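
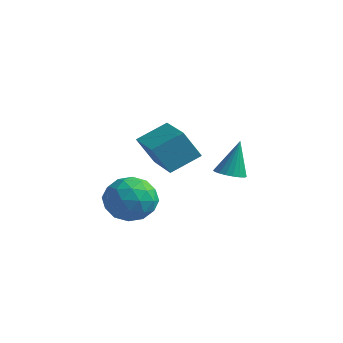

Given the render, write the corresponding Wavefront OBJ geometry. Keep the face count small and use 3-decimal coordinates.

v -2.27 0.441 -0.664
v -2.677 -0.223 0.699
v -1.685 1.695 0.121
v -2.093 1.031 1.484
v -0.447 -0.471 -0.564
v -0.855 -1.135 0.799
v 0.137 0.783 0.221
v -0.27 0.119 1.584
v -0.83 3.584 -1.838
v -0.252 3.136 -1.726
v -0.75 4.136 -0.042
v -0.114 3.398 -1.812
v -0.101 3.691 -1.903
v -0.213 3.966 -1.983
v -0.432 4.175 -2.037
v -0.72 4.282 -2.057
v -1.027 4.268 -2.039
v -1.3 4.136 -1.987
v -1.491 3.908 -1.908
v -1.568 3.625 -1.817
v -1.518 3.334 -1.73
v -1.348 3.086 -1.662
v -1.089 2.925 -1.624
v -0.785 2.877 -1.622
v -0.489 2.952 -1.659
v -2.439 -0.759 -1.887
v -1.686 -0.747 -2.873
v -1.574 -2.453 -1.247
v -0.821 -2.441 -2.233
v -0.693 -1.586 -1.343
v -1.227 -0.538 -1.739
v -2.033 -2.662 -2.381
v -2.567 -1.614 -2.777
v -1.434 -1.923 -3.178
v -0.606 -1.258 -2.537
v -2.654 -1.942 -1.583
v -1.826 -1.277 -0.942
v -2.138 -0.604 -2.436
v -1.122 -2.596 -1.684
v -1.046 -2.093 -1.161
v -0.603 -2.086 -1.74
v -1.869 -0.481 -1.77
v -1.426 -0.474 -2.349
v -0.842 -0.968 -1.45
v -1.834 -2.726 -1.771
v -1.391 -2.719 -2.35
v -2.657 -1.114 -2.38
v -2.214 -1.107 -2.959
v -2.418 -2.232 -2.67
v -1.548 -1.288 -3.195
v -1.039 -2.284 -2.819
v -1.752 -2.414 -2.906
v -2.066 -1.798 -3.138
v -1.061 -0.897 -2.818
v -0.553 -1.893 -2.442
v -0.477 -1.39 -1.919
v -0.792 -0.775 -2.152
v -0.913 -1.589 -2.997
v -2.707 -1.307 -1.678
v -2.199 -2.303 -1.302
v -2.468 -2.425 -1.968
v -2.783 -1.81 -2.201
v -2.221 -0.916 -1.301
v -1.712 -1.912 -0.925
v -1.194 -1.402 -0.982
v -1.508 -0.786 -1.214
v -2.347 -1.611 -1.123
f 2 4 1
f 5 2 1
f 1 4 3
f 3 5 1
f 2 8 4
f 6 2 5
f 6 8 2
f 4 8 3
f 7 5 3
f 3 8 7
f 7 6 5
f 8 6 7
f 10 9 12
f 10 12 11
f 12 9 13
f 12 13 11
f 13 9 14
f 13 14 11
f 14 9 15
f 14 15 11
f 15 9 16
f 15 16 11
f 16 9 17
f 16 17 11
f 17 9 18
f 17 18 11
f 18 9 19
f 18 19 11
f 19 9 20
f 19 20 11
f 20 9 21
f 20 21 11
f 21 9 22
f 21 22 11
f 22 9 23
f 22 23 11
f 23 9 24
f 23 24 11
f 24 9 25
f 24 25 11
f 25 9 10
f 25 10 11
f 26 63 42
f 63 37 66
f 42 66 31
f 63 66 42
f 26 42 38
f 42 31 43
f 38 43 27
f 42 43 38
f 26 38 47
f 38 27 48
f 47 48 33
f 38 48 47
f 26 47 59
f 47 33 62
f 59 62 36
f 47 62 59
f 26 59 63
f 59 36 67
f 63 67 37
f 59 67 63
f 27 43 54
f 43 31 57
f 54 57 35
f 43 57 54
f 31 66 44
f 66 37 65
f 44 65 30
f 66 65 44
f 37 67 64
f 67 36 60
f 64 60 28
f 67 60 64
f 36 62 61
f 62 33 49
f 61 49 32
f 62 49 61
f 33 48 53
f 48 27 50
f 53 50 34
f 48 50 53
f 29 55 41
f 55 35 56
f 41 56 30
f 55 56 41
f 29 41 39
f 41 30 40
f 39 40 28
f 41 40 39
f 29 39 46
f 39 28 45
f 46 45 32
f 39 45 46
f 29 46 51
f 46 32 52
f 51 52 34
f 46 52 51
f 29 51 55
f 51 34 58
f 55 58 35
f 51 58 55
f 30 56 44
f 56 35 57
f 44 57 31
f 56 57 44
f 28 40 64
f 40 30 65
f 64 65 37
f 40 65 64
f 32 45 61
f 45 28 60
f 61 60 36
f 45 60 61
f 34 52 53
f 52 32 49
f 53 49 33
f 52 49 53
f 35 58 54
f 58 34 50
f 54 50 27
f 58 50 54



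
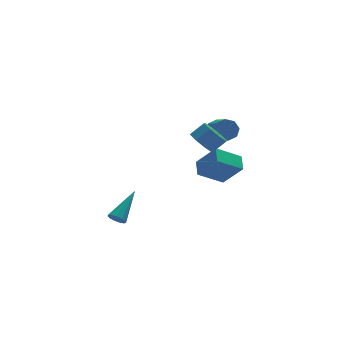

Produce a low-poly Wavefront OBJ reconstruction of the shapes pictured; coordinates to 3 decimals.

v -3.748 -2.169 -0.213
v -3.333 -2.466 -0.419
v -2.332 -1.031 0.993
v -3.368 -2.222 -0.608
v -3.524 -1.962 -0.671
v -3.75 -1.767 -0.589
v -3.976 -1.7 -0.388
v -4.129 -1.781 -0.131
v -4.161 -1.986 0.1
v -4.062 -2.248 0.231
v -3.863 -2.486 0.221
v -3.627 -2.622 0.073
v -3.43 -2.615 -0.166
v 3.717 2.208 2.736
v 4.274 2.442 3.181
v 4.2 1.006 4.029
v 3.643 0.772 3.584
v 3.756 2.588 3.382
v 3.682 1.151 4.23
v 3.215 2.511 3.204
v 3.141 1.074 4.053
v 2.969 2.257 2.752
v 2.895 0.82 3.601
v 3.16 1.974 2.291
v 3.086 0.538 3.139
v 3.678 1.829 2.09
v 3.604 0.392 2.938
v 4.219 1.906 2.267
v 4.145 0.469 3.116
v 4.465 2.16 2.719
v 4.391 0.723 3.568
v 2.319 1.762 -0.352
v 2.605 2.745 0.052
v 3.853 1.711 -1.313
v 4.139 2.693 -0.908
v 3.181 0.927 1.068
v 3.467 1.909 1.473
v 4.715 0.875 0.108
v 5.001 1.858 0.512
v 1.901 0.065 3.267
v 2.424 0.531 2.655
v 3.241 0.542 3.361
v 2.719 0.075 3.973
v 2.051 0.963 3.081
v 2.868 0.974 3.786
v 1.59 0.869 3.615
v 2.408 0.88 4.321
v 1.312 0.304 3.946
v 2.129 0.314 4.652
v 1.379 -0.402 3.879
v 2.196 -0.391 4.585
v 1.752 -0.834 3.454
v 2.569 -0.823 4.159
v 2.212 -0.74 2.919
v 3.03 -0.729 3.625
v 2.491 -0.174 2.588
v 3.308 -0.164 3.294
f 2 1 4
f 2 4 3
f 4 1 5
f 4 5 3
f 5 1 6
f 5 6 3
f 6 1 7
f 6 7 3
f 7 1 8
f 7 8 3
f 8 1 9
f 8 9 3
f 9 1 10
f 9 10 3
f 10 1 11
f 10 11 3
f 11 1 12
f 11 12 3
f 12 1 13
f 12 13 3
f 13 1 2
f 13 2 3
f 15 14 18
f 15 18 16
f 16 18 19
f 16 19 17
f 18 14 20
f 18 20 19
f 19 20 21
f 19 21 17
f 20 14 22
f 20 22 21
f 21 22 23
f 21 23 17
f 22 14 24
f 22 24 23
f 23 24 25
f 23 25 17
f 24 14 26
f 24 26 25
f 25 26 27
f 25 27 17
f 26 14 28
f 26 28 27
f 27 28 29
f 27 29 17
f 28 14 30
f 28 30 29
f 29 30 31
f 29 31 17
f 30 14 15
f 30 15 31
f 31 15 16
f 31 16 17
f 33 35 32
f 36 33 32
f 32 35 34
f 34 36 32
f 33 39 35
f 37 33 36
f 37 39 33
f 35 39 34
f 38 36 34
f 34 39 38
f 38 37 36
f 39 37 38
f 41 40 44
f 41 44 42
f 42 44 45
f 42 45 43
f 44 40 46
f 44 46 45
f 45 46 47
f 45 47 43
f 46 40 48
f 46 48 47
f 47 48 49
f 47 49 43
f 48 40 50
f 48 50 49
f 49 50 51
f 49 51 43
f 50 40 52
f 50 52 51
f 51 52 53
f 51 53 43
f 52 40 54
f 52 54 53
f 53 54 55
f 53 55 43
f 54 40 56
f 54 56 55
f 55 56 57
f 55 57 43
f 56 40 41
f 56 41 57
f 57 41 42
f 57 42 43



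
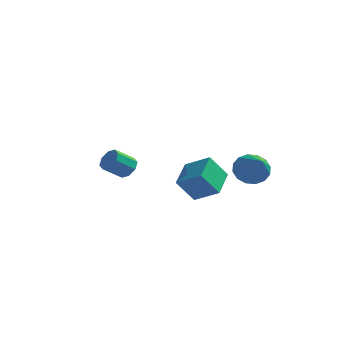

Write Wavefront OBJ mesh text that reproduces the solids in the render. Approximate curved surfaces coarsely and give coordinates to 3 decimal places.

v 1.988 1.379 -0.148
v 2.302 1.019 -0.899
v 2.912 -0.059 0.928
v 2.623 1.323 -0.769
v 2.774 1.642 -0.472
v 2.714 1.89 -0.089
v 2.46 2.002 0.278
v 2.079 1.946 0.532
v 1.674 1.739 0.603
v 1.353 1.435 0.473
v 1.202 1.117 0.176
v 1.262 0.868 -0.207
v 1.516 0.757 -0.575
v 1.897 0.812 -0.828
v -3.32 -0.203 -0.188
v -2.827 -0.58 -0.082
v -3.486 -1.254 0.593
v -3.98 -0.877 0.488
v -2.86 -0.224 0.241
v -3.519 -0.898 0.917
v -3.162 0.145 0.314
v -3.821 -0.53 0.989
v -3.558 0.309 0.092
v -4.217 -0.365 0.768
v -3.814 0.174 -0.293
v -4.473 -0.5 0.382
v -3.781 -0.182 -0.617
v -4.44 -0.856 0.059
v -3.479 -0.55 -0.689
v -4.138 -1.225 -0.014
v -3.083 -0.715 -0.468
v -3.742 -1.389 0.208
v 0.855 -3.111 -0.582
v 0.201 -3.602 0.518
v 0.756 -1.687 -0.005
v 0.102 -2.178 1.095
v 2.038 -3.282 0.045
v 1.384 -3.773 1.145
v 1.939 -1.858 0.622
v 1.285 -2.349 1.722
f 2 1 4
f 2 4 3
f 4 1 5
f 4 5 3
f 5 1 6
f 5 6 3
f 6 1 7
f 6 7 3
f 7 1 8
f 7 8 3
f 8 1 9
f 8 9 3
f 9 1 10
f 9 10 3
f 10 1 11
f 10 11 3
f 11 1 12
f 11 12 3
f 12 1 13
f 12 13 3
f 13 1 14
f 13 14 3
f 14 1 2
f 14 2 3
f 16 15 19
f 16 19 17
f 17 19 20
f 17 20 18
f 19 15 21
f 19 21 20
f 20 21 22
f 20 22 18
f 21 15 23
f 21 23 22
f 22 23 24
f 22 24 18
f 23 15 25
f 23 25 24
f 24 25 26
f 24 26 18
f 25 15 27
f 25 27 26
f 26 27 28
f 26 28 18
f 27 15 29
f 27 29 28
f 28 29 30
f 28 30 18
f 29 15 31
f 29 31 30
f 30 31 32
f 30 32 18
f 31 15 16
f 31 16 32
f 32 16 17
f 32 17 18
f 34 36 33
f 37 34 33
f 33 36 35
f 35 37 33
f 34 40 36
f 38 34 37
f 38 40 34
f 36 40 35
f 39 37 35
f 35 40 39
f 39 38 37
f 40 38 39



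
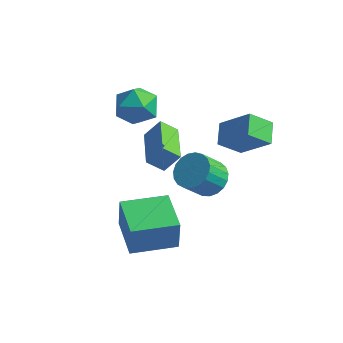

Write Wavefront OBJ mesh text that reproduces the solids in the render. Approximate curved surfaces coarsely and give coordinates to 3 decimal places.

v 2.032 1.175 0.116
v 2.479 1.682 0.679
v 2.055 0.891 1.728
v 1.608 0.385 1.164
v 2.153 1.847 0.672
v 1.728 1.056 1.72
v 1.805 1.896 0.568
v 1.381 1.105 1.616
v 1.497 1.82 0.385
v 1.073 1.029 1.434
v 1.281 1.633 0.157
v 0.857 0.842 1.205
v 1.196 1.366 -0.079
v 0.771 0.575 0.969
v 1.254 1.067 -0.281
v 0.83 0.276 0.767
v 1.448 0.786 -0.414
v 1.023 -0.005 0.634
v 1.742 0.573 -0.456
v 1.318 -0.218 0.592
v 2.087 0.464 -0.399
v 1.662 -0.327 0.649
v 2.422 0.478 -0.253
v 1.997 -0.313 0.795
v 2.69 0.612 -0.043
v 2.265 -0.179 1.005
v 2.844 0.844 0.195
v 2.419 0.053 1.243
v 2.858 1.133 0.418
v 2.433 0.343 1.467
v 2.729 1.43 0.59
v 2.304 0.639 1.638
v -0.595 0.528 0.472
v -0.054 0.945 1.322
v -1.701 2.225 0.344
v -1.16 2.642 1.194
v 0.04 0.898 -0.114
v 0.581 1.315 0.736
v -1.066 2.595 -0.242
v -0.525 3.012 0.608
v -0.066 -1.733 -3.507
v -0.007 -1.717 -1.978
v -1.454 -0.308 -3.469
v -1.395 -0.291 -1.94
v 1.415 -0.289 -3.58
v 1.474 -0.272 -2.051
v 0.027 1.137 -3.542
v 0.086 1.153 -2.013
v 2.202 3.5 -0.054
v 1.479 2.792 0.778
v 1.769 4.441 0.371
v 1.046 3.734 1.203
v 3.554 3.566 1.177
v 2.831 2.859 2.009
v 3.121 4.508 1.602
v 2.398 3.8 2.434
v -2.607 2.55 1.728
v -1.622 2.893 1.863
v -2.298 1.247 2.777
v -1.313 1.59 2.912
v -2.119 2.139 3.305
v -2.31 2.944 2.657
v -1.61 1.196 1.983
v -1.801 2.001 1.335
v -1.006 2.056 2.021
v -1.321 2.639 2.838
v -2.599 1.501 1.802
v -2.914 2.084 2.619
f 2 1 5
f 2 5 3
f 3 5 6
f 3 6 4
f 5 1 7
f 5 7 6
f 6 7 8
f 6 8 4
f 7 1 9
f 7 9 8
f 8 9 10
f 8 10 4
f 9 1 11
f 9 11 10
f 10 11 12
f 10 12 4
f 11 1 13
f 11 13 12
f 12 13 14
f 12 14 4
f 13 1 15
f 13 15 14
f 14 15 16
f 14 16 4
f 15 1 17
f 15 17 16
f 16 17 18
f 16 18 4
f 17 1 19
f 17 19 18
f 18 19 20
f 18 20 4
f 19 1 21
f 19 21 20
f 20 21 22
f 20 22 4
f 21 1 23
f 21 23 22
f 22 23 24
f 22 24 4
f 23 1 25
f 23 25 24
f 24 25 26
f 24 26 4
f 25 1 27
f 25 27 26
f 26 27 28
f 26 28 4
f 27 1 29
f 27 29 28
f 28 29 30
f 28 30 4
f 29 1 31
f 29 31 30
f 30 31 32
f 30 32 4
f 31 1 2
f 31 2 32
f 32 2 3
f 32 3 4
f 34 36 33
f 37 34 33
f 33 36 35
f 35 37 33
f 34 40 36
f 38 34 37
f 38 40 34
f 36 40 35
f 39 37 35
f 35 40 39
f 39 38 37
f 40 38 39
f 42 44 41
f 45 42 41
f 41 44 43
f 43 45 41
f 42 48 44
f 46 42 45
f 46 48 42
f 44 48 43
f 47 45 43
f 43 48 47
f 47 46 45
f 48 46 47
f 50 52 49
f 53 50 49
f 49 52 51
f 51 53 49
f 50 56 52
f 54 50 53
f 54 56 50
f 52 56 51
f 55 53 51
f 51 56 55
f 55 54 53
f 56 54 55
f 57 68 62
f 57 62 58
f 57 58 64
f 57 64 67
f 57 67 68
f 58 62 66
f 62 68 61
f 68 67 59
f 67 64 63
f 64 58 65
f 60 66 61
f 60 61 59
f 60 59 63
f 60 63 65
f 60 65 66
f 61 66 62
f 59 61 68
f 63 59 67
f 65 63 64
f 66 65 58



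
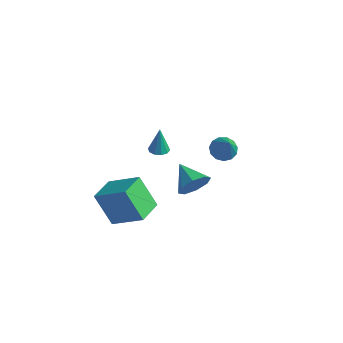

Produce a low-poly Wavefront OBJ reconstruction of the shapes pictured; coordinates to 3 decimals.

v -2.508 -2.616 -2.557
v -0.797 -2.193 -1.49
v -2.82 -1.082 -2.665
v -1.11 -0.659 -1.598
v -1.43 -2.521 -4.322
v 0.28 -2.098 -3.255
v -1.743 -0.987 -4.43
v -0.032 -0.564 -3.363
v 0.974 3.708 -1.255
v 1.592 3.597 -1.683
v 1.846 3.052 0.175
v 1.626 3.993 -1.523
v 1.452 4.298 -1.277
v 1.127 4.416 -1.025
v 0.753 4.309 -0.845
v 0.449 4.011 -0.797
v 0.312 3.617 -0.893
v 0.384 3.252 -1.105
v 0.644 3.032 -1.365
v 1.009 3.026 -1.589
v 1.362 3.237 -1.708
v -3.014 3.337 -3.267
v -2.425 3.3 -3.253
v -3.046 3.463 -1.673
v -2.516 3.652 -3.282
v -2.796 3.884 -3.306
v -3.16 3.906 -3.316
v -3.468 3.711 -3.306
v -3.603 3.373 -3.282
v -3.512 3.021 -3.252
v -3.232 2.79 -3.228
v -2.868 2.767 -3.219
v -2.56 2.962 -3.228
v 4.404 -3.254 2.886
v 4.824 -3.015 3.633
v 3.116 -2.766 3.454
v 4.81 -2.515 3.171
v 4.558 -2.447 2.542
v 4.215 -2.852 2.114
v 3.984 -3.492 2.138
v 3.998 -3.993 2.6
v 4.251 -4.06 3.229
v 4.593 -3.655 3.657
f 2 4 1
f 5 2 1
f 1 4 3
f 3 5 1
f 2 8 4
f 6 2 5
f 6 8 2
f 4 8 3
f 7 5 3
f 3 8 7
f 7 6 5
f 8 6 7
f 10 9 12
f 10 12 11
f 12 9 13
f 12 13 11
f 13 9 14
f 13 14 11
f 14 9 15
f 14 15 11
f 15 9 16
f 15 16 11
f 16 9 17
f 16 17 11
f 17 9 18
f 17 18 11
f 18 9 19
f 18 19 11
f 19 9 20
f 19 20 11
f 20 9 21
f 20 21 11
f 21 9 10
f 21 10 11
f 23 22 25
f 23 25 24
f 25 22 26
f 25 26 24
f 26 22 27
f 26 27 24
f 27 22 28
f 27 28 24
f 28 22 29
f 28 29 24
f 29 22 30
f 29 30 24
f 30 22 31
f 30 31 24
f 31 22 32
f 31 32 24
f 32 22 33
f 32 33 24
f 33 22 23
f 33 23 24
f 35 34 37
f 35 37 36
f 37 34 38
f 37 38 36
f 38 34 39
f 38 39 36
f 39 34 40
f 39 40 36
f 40 34 41
f 40 41 36
f 41 34 42
f 41 42 36
f 42 34 43
f 42 43 36
f 43 34 35
f 43 35 36



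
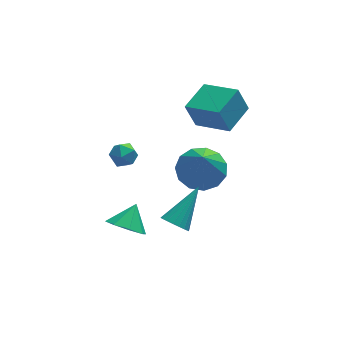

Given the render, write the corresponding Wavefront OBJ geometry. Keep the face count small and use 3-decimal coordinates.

v -2.688 -1.437 -0.915
v -2.185 -1.151 -1.538
v -2.132 -0.783 -0.165
v -2.718 -0.786 -1.461
v -3.233 -0.802 -1.064
v -3.43 -1.19 -0.58
v -3.192 -1.722 -0.292
v -2.659 -2.088 -0.369
v -2.143 -2.072 -0.766
v -1.947 -1.684 -1.25
v 1.855 0.572 2.342
v 1.437 0.684 3.505
v 0.758 1.74 1.836
v 0.341 1.852 2.998
v 2.859 1.628 2.602
v 2.442 1.74 3.764
v 1.763 2.796 2.095
v 1.345 2.908 3.258
v -0.915 -2.136 -0.337
v -0.435 -2.268 -0.708
v 0.255 -1.124 0.817
v -0.524 -2.048 -0.81
v -0.68 -1.844 -0.831
v -0.877 -1.691 -0.766
v -1.08 -1.614 -0.627
v -1.255 -1.628 -0.438
v -1.371 -1.73 -0.231
v -1.408 -1.902 -0.043
v -1.359 -2.115 0.095
v -1.234 -2.331 0.158
v -1.054 -2.514 0.135
v -0.849 -2.631 0.031
v -0.656 -2.663 -0.137
v -0.508 -2.604 -0.339
v -0.43 -2.464 -0.541
v -1.808 2.178 0.739
v -1.563 1.774 0.305
v -2.737 1.726 0.635
v -2.492 1.322 0.201
v -2.317 1.276 0.816
v -1.743 1.556 0.881
v -2.557 1.944 0.059
v -1.983 2.224 0.124
v -2.026 1.63 -0.115
v -1.878 1.217 0.353
v -2.422 2.283 0.587
v -2.274 1.87 1.055
v 1.253 2.81 -2.29
v 2.328 2.817 -2.186
v 1.087 1.89 -0.51
v 2.129 3.335 -1.937
v 1.651 3.686 -1.799
v 1.047 3.76 -1.818
v 0.509 3.532 -1.986
v 0.206 3.074 -2.25
v 0.236 2.533 -2.527
v 0.589 2.08 -2.729
v 1.152 1.859 -2.791
v 1.748 1.939 -2.694
v 2.186 2.296 -2.468
f 2 1 4
f 2 4 3
f 4 1 5
f 4 5 3
f 5 1 6
f 5 6 3
f 6 1 7
f 6 7 3
f 7 1 8
f 7 8 3
f 8 1 9
f 8 9 3
f 9 1 10
f 9 10 3
f 10 1 2
f 10 2 3
f 12 14 11
f 15 12 11
f 11 14 13
f 13 15 11
f 12 18 14
f 16 12 15
f 16 18 12
f 14 18 13
f 17 15 13
f 13 18 17
f 17 16 15
f 18 16 17
f 20 19 22
f 20 22 21
f 22 19 23
f 22 23 21
f 23 19 24
f 23 24 21
f 24 19 25
f 24 25 21
f 25 19 26
f 25 26 21
f 26 19 27
f 26 27 21
f 27 19 28
f 27 28 21
f 28 19 29
f 28 29 21
f 29 19 30
f 29 30 21
f 30 19 31
f 30 31 21
f 31 19 32
f 31 32 21
f 32 19 33
f 32 33 21
f 33 19 34
f 33 34 21
f 34 19 35
f 34 35 21
f 35 19 20
f 35 20 21
f 36 47 41
f 36 41 37
f 36 37 43
f 36 43 46
f 36 46 47
f 37 41 45
f 41 47 40
f 47 46 38
f 46 43 42
f 43 37 44
f 39 45 40
f 39 40 38
f 39 38 42
f 39 42 44
f 39 44 45
f 40 45 41
f 38 40 47
f 42 38 46
f 44 42 43
f 45 44 37
f 49 48 51
f 49 51 50
f 51 48 52
f 51 52 50
f 52 48 53
f 52 53 50
f 53 48 54
f 53 54 50
f 54 48 55
f 54 55 50
f 55 48 56
f 55 56 50
f 56 48 57
f 56 57 50
f 57 48 58
f 57 58 50
f 58 48 59
f 58 59 50
f 59 48 60
f 59 60 50
f 60 48 49
f 60 49 50



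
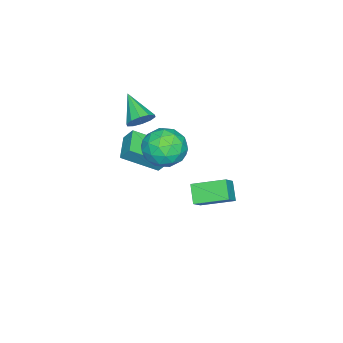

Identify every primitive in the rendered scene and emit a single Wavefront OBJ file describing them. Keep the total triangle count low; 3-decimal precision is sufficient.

v 3.134 2.019 -0.622
v 3.884 2.023 0.055
v 2.633 3.56 -0.077
v 3.383 3.565 0.6
v 3.797 2.495 -1.36
v 4.547 2.5 -0.683
v 3.296 4.037 -0.815
v 4.046 4.041 -0.138
v -0.265 -0.562 -0.312
v 0.753 0.037 -0.053
v 0.767 -1.877 -1.327
v 1.785 -1.278 -1.068
v 1.19 -1.864 -0.194
v 0.551 -1.051 0.433
v 0.969 -0.789 -1.813
v 0.33 0.024 -1.186
v 1.515 -0.103 -0.981
v 1.652 -0.768 0.02
v -0.132 -1.072 -1.4
v 0.005 -1.737 -0.399
v 0.153 -0.147 -0.093
v 1.367 -1.693 -1.287
v 1.017 -2.038 -0.773
v 1.615 -1.686 -0.621
v 0.035 -0.787 0.192
v 0.633 -0.435 0.345
v 0.89 -1.552 0.262
v 0.887 -1.405 -1.725
v 1.485 -1.053 -1.572
v -0.095 -0.154 -0.759
v 0.503 0.198 -0.607
v 0.63 -0.288 -1.642
v 1.199 0.123 -0.486
v 1.807 -0.65 -1.083
v 1.327 -0.362 -1.521
v 0.951 0.115 -1.152
v 1.28 -0.268 0.102
v 1.887 -1.041 -0.495
v 1.537 -1.386 0.019
v 1.162 -0.908 0.388
v 1.728 -0.35 -0.444
v -0.367 -0.799 -0.885
v 0.24 -1.572 -1.482
v 0.358 -0.932 -1.768
v -0.017 -0.454 -1.399
v -0.287 -1.19 -0.297
v 0.321 -1.963 -0.894
v 0.569 -1.955 -0.228
v 0.193 -1.478 0.141
v -0.208 -1.49 -0.936
v -0.105 -2.638 0.07
v 0.244 -3.207 -0.313
v -0.995 -3.842 1.05
v 0.512 -3.098 0.065
v 0.545 -2.813 0.445
v 0.329 -2.461 0.681
v -0.052 -2.177 0.685
v -0.454 -2.068 0.453
v -0.722 -2.177 0.076
v -0.754 -2.462 -0.304
v -0.539 -2.814 -0.541
v -0.157 -3.098 -0.544
v -0.574 -3.882 -1.994
v -0.554 -3.348 -1.234
v -1.534 -2.287 -3.09
v -1.514 -1.753 -2.329
v 0.734 -3.367 -2.391
v 0.754 -2.833 -1.63
v -0.226 -1.772 -3.486
v -0.206 -1.238 -2.726
f 2 4 1
f 5 2 1
f 1 4 3
f 3 5 1
f 2 8 4
f 6 2 5
f 6 8 2
f 4 8 3
f 7 5 3
f 3 8 7
f 7 6 5
f 8 6 7
f 9 46 25
f 46 20 49
f 25 49 14
f 46 49 25
f 9 25 21
f 25 14 26
f 21 26 10
f 25 26 21
f 9 21 30
f 21 10 31
f 30 31 16
f 21 31 30
f 9 30 42
f 30 16 45
f 42 45 19
f 30 45 42
f 9 42 46
f 42 19 50
f 46 50 20
f 42 50 46
f 10 26 37
f 26 14 40
f 37 40 18
f 26 40 37
f 14 49 27
f 49 20 48
f 27 48 13
f 49 48 27
f 20 50 47
f 50 19 43
f 47 43 11
f 50 43 47
f 19 45 44
f 45 16 32
f 44 32 15
f 45 32 44
f 16 31 36
f 31 10 33
f 36 33 17
f 31 33 36
f 12 38 24
f 38 18 39
f 24 39 13
f 38 39 24
f 12 24 22
f 24 13 23
f 22 23 11
f 24 23 22
f 12 22 29
f 22 11 28
f 29 28 15
f 22 28 29
f 12 29 34
f 29 15 35
f 34 35 17
f 29 35 34
f 12 34 38
f 34 17 41
f 38 41 18
f 34 41 38
f 13 39 27
f 39 18 40
f 27 40 14
f 39 40 27
f 11 23 47
f 23 13 48
f 47 48 20
f 23 48 47
f 15 28 44
f 28 11 43
f 44 43 19
f 28 43 44
f 17 35 36
f 35 15 32
f 36 32 16
f 35 32 36
f 18 41 37
f 41 17 33
f 37 33 10
f 41 33 37
f 52 51 54
f 52 54 53
f 54 51 55
f 54 55 53
f 55 51 56
f 55 56 53
f 56 51 57
f 56 57 53
f 57 51 58
f 57 58 53
f 58 51 59
f 58 59 53
f 59 51 60
f 59 60 53
f 60 51 61
f 60 61 53
f 61 51 62
f 61 62 53
f 62 51 52
f 62 52 53
f 64 66 63
f 67 64 63
f 63 66 65
f 65 67 63
f 64 70 66
f 68 64 67
f 68 70 64
f 66 70 65
f 69 67 65
f 65 70 69
f 69 68 67
f 70 68 69



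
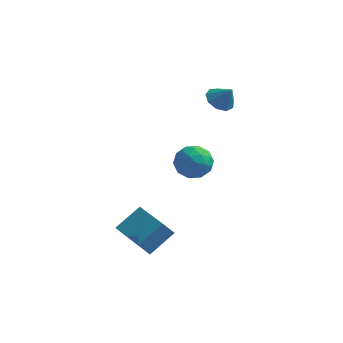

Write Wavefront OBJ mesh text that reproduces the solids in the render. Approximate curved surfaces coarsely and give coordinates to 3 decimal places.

v -2.166 -2.182 0.125
v -1.455 -2.639 -0.165
v -2.245 -3.041 1.285
v -1.534 -3.498 0.995
v -1.438 -2.657 1.281
v -1.389 -2.126 0.563
v -2.311 -3.554 0.557
v -2.262 -3.023 -0.161
v -1.545 -3.487 0.101
v -1.005 -2.933 0.549
v -2.695 -2.747 0.571
v -2.155 -2.193 1.019
v -1.804 -2.335 -0.122
v -1.896 -3.345 1.242
v -1.84 -2.851 1.41
v -1.422 -3.12 1.239
v -1.765 -2.033 0.306
v -1.347 -2.302 0.136
v -1.337 -2.313 0.985
v -2.353 -3.378 0.984
v -1.935 -3.647 0.814
v -2.278 -2.56 -0.119
v -1.86 -2.829 -0.29
v -2.363 -3.367 0.135
v -1.439 -3.102 -0.136
v -1.485 -3.608 0.546
v -1.942 -3.64 0.288
v -1.913 -3.328 -0.133
v -1.121 -2.777 0.127
v -1.168 -3.282 0.809
v -1.111 -2.787 0.977
v -1.082 -2.475 0.555
v -1.174 -3.275 0.284
v -2.532 -2.398 0.311
v -2.579 -2.903 0.993
v -2.618 -3.205 0.565
v -2.589 -2.893 0.143
v -2.215 -2.072 0.574
v -2.261 -2.578 1.256
v -1.787 -2.352 1.253
v -1.758 -2.04 0.832
v -2.526 -2.405 0.836
v -1.914 1.136 2.014
v -1.5 0.682 1.639
v -1.326 0.984 2.846
v -1.325 1.14 1.599
v -1.426 1.597 1.754
v -1.755 1.838 2.03
v -2.158 1.751 2.299
v -2.447 1.375 2.434
v -2.487 0.888 2.373
v -2.258 0.517 2.144
v -1.868 0.436 1.854
v -3.464 -5.259 -3.371
v -2.704 -4.31 -2.51
v -4.949 -3.903 -3.556
v -4.189 -2.953 -2.695
v -3.071 -4.927 -4.085
v -2.311 -3.977 -3.224
v -4.556 -3.57 -4.27
v -3.796 -2.621 -3.409
f 1 38 17
f 38 12 41
f 17 41 6
f 38 41 17
f 1 17 13
f 17 6 18
f 13 18 2
f 17 18 13
f 1 13 22
f 13 2 23
f 22 23 8
f 13 23 22
f 1 22 34
f 22 8 37
f 34 37 11
f 22 37 34
f 1 34 38
f 34 11 42
f 38 42 12
f 34 42 38
f 2 18 29
f 18 6 32
f 29 32 10
f 18 32 29
f 6 41 19
f 41 12 40
f 19 40 5
f 41 40 19
f 12 42 39
f 42 11 35
f 39 35 3
f 42 35 39
f 11 37 36
f 37 8 24
f 36 24 7
f 37 24 36
f 8 23 28
f 23 2 25
f 28 25 9
f 23 25 28
f 4 30 16
f 30 10 31
f 16 31 5
f 30 31 16
f 4 16 14
f 16 5 15
f 14 15 3
f 16 15 14
f 4 14 21
f 14 3 20
f 21 20 7
f 14 20 21
f 4 21 26
f 21 7 27
f 26 27 9
f 21 27 26
f 4 26 30
f 26 9 33
f 30 33 10
f 26 33 30
f 5 31 19
f 31 10 32
f 19 32 6
f 31 32 19
f 3 15 39
f 15 5 40
f 39 40 12
f 15 40 39
f 7 20 36
f 20 3 35
f 36 35 11
f 20 35 36
f 9 27 28
f 27 7 24
f 28 24 8
f 27 24 28
f 10 33 29
f 33 9 25
f 29 25 2
f 33 25 29
f 44 43 46
f 44 46 45
f 46 43 47
f 46 47 45
f 47 43 48
f 47 48 45
f 48 43 49
f 48 49 45
f 49 43 50
f 49 50 45
f 50 43 51
f 50 51 45
f 51 43 52
f 51 52 45
f 52 43 53
f 52 53 45
f 53 43 44
f 53 44 45
f 55 57 54
f 58 55 54
f 54 57 56
f 56 58 54
f 55 61 57
f 59 55 58
f 59 61 55
f 57 61 56
f 60 58 56
f 56 61 60
f 60 59 58
f 61 59 60



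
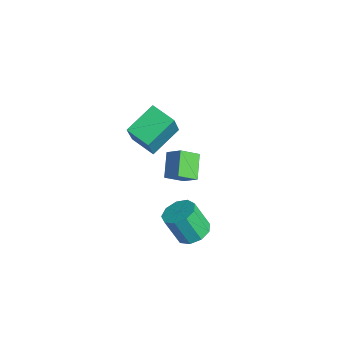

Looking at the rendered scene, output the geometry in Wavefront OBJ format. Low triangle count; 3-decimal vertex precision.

v -1.208 -1.815 2.115
v -0.343 -2.505 4.005
v -1.746 -0.058 3.003
v -0.881 -0.748 4.893
v 0.121 -1.212 1.727
v 0.986 -1.902 3.617
v -0.417 0.545 2.615
v 0.448 -0.145 4.505
v 2.532 -0.024 -3.546
v 3.205 0.569 -3.104
v 2.681 -0.084 -1.432
v 2.008 -0.676 -1.874
v 2.608 0.897 -3.163
v 2.084 0.244 -1.491
v 1.975 0.794 -3.401
v 1.451 0.141 -1.729
v 1.602 0.309 -3.707
v 1.079 -0.344 -2.035
v 1.665 -0.332 -3.938
v 1.142 -0.985 -2.266
v 2.133 -0.829 -3.985
v 1.61 -1.482 -2.313
v 2.788 -0.949 -3.827
v 2.264 -1.601 -2.155
v 3.323 -0.635 -3.537
v 2.799 -1.288 -1.865
v 3.487 -0.036 -3.252
v 2.964 -0.689 -1.579
v -1.282 0.089 -2.286
v -2.455 0.799 -1.369
v -1.193 1.206 -3.038
v -2.366 1.917 -2.12
v -0.434 0.523 -1.54
v -1.607 1.234 -0.622
v -0.345 1.641 -2.291
v -1.518 2.351 -1.374
f 2 4 1
f 5 2 1
f 1 4 3
f 3 5 1
f 2 8 4
f 6 2 5
f 6 8 2
f 4 8 3
f 7 5 3
f 3 8 7
f 7 6 5
f 8 6 7
f 10 9 13
f 10 13 11
f 11 13 14
f 11 14 12
f 13 9 15
f 13 15 14
f 14 15 16
f 14 16 12
f 15 9 17
f 15 17 16
f 16 17 18
f 16 18 12
f 17 9 19
f 17 19 18
f 18 19 20
f 18 20 12
f 19 9 21
f 19 21 20
f 20 21 22
f 20 22 12
f 21 9 23
f 21 23 22
f 22 23 24
f 22 24 12
f 23 9 25
f 23 25 24
f 24 25 26
f 24 26 12
f 25 9 27
f 25 27 26
f 26 27 28
f 26 28 12
f 27 9 10
f 27 10 28
f 28 10 11
f 28 11 12
f 30 32 29
f 33 30 29
f 29 32 31
f 31 33 29
f 30 36 32
f 34 30 33
f 34 36 30
f 32 36 31
f 35 33 31
f 31 36 35
f 35 34 33
f 36 34 35



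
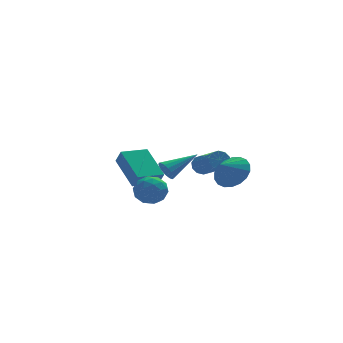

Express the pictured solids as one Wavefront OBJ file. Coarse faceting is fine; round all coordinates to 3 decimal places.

v 2.295 -2.807 1.013
v 2.995 -2.784 1.741
v 1.565 -3.213 1.727
v 2.802 -2.379 1.774
v 2.509 -2.059 1.657
v 2.174 -1.887 1.412
v 1.862 -1.897 1.088
v 1.637 -2.088 0.749
v 1.542 -2.42 0.462
v 1.596 -2.83 0.285
v 1.788 -3.235 0.251
v 2.081 -3.555 0.368
v 2.417 -3.726 0.613
v 2.728 -3.716 0.937
v 2.954 -3.526 1.276
v 3.049 -3.193 1.563
v -1.39 1.948 -1.461
v -1.213 1.532 -0.706
v -1.798 3.746 -0.375
v -1.621 3.331 0.38
v 0.061 2.349 -1.58
v 0.238 1.934 -0.825
v -0.347 4.148 -0.494
v -0.17 3.732 0.261
v -2.213 -1.893 -0.17
v -1.407 -1.532 -0.181
v -1.653 -3.128 0.281
v -0.847 -2.767 0.27
v -1.442 -2.503 0.867
v -1.787 -1.739 0.589
v -1.273 -2.921 -0.489
v -1.618 -2.157 -0.767
v -0.826 -2.167 -0.378
v -0.93 -1.909 0.46
v -2.13 -2.751 -0.36
v -2.234 -2.493 0.478
v -1.859 -1.604 -0.215
v -1.201 -3.056 0.315
v -1.551 -2.901 0.666
v -1.077 -2.689 0.66
v -2.083 -1.726 0.237
v -1.609 -1.514 0.231
v -1.63 -2.084 0.847
v -1.451 -3.146 -0.131
v -0.977 -2.934 -0.137
v -1.983 -1.971 -0.56
v -1.509 -1.759 -0.566
v -1.43 -2.576 -0.747
v -1.043 -1.765 -0.337
v -0.715 -2.491 -0.072
v -0.965 -2.582 -0.518
v -1.168 -2.133 -0.682
v -1.105 -1.613 0.156
v -0.776 -2.339 0.421
v -1.126 -2.184 0.772
v -1.329 -1.735 0.608
v -0.763 -1.987 0.04
v -2.284 -2.321 -0.321
v -1.955 -3.047 -0.056
v -1.731 -2.925 -0.508
v -1.934 -2.476 -0.672
v -2.345 -2.169 0.172
v -2.017 -2.895 0.437
v -1.892 -2.527 0.782
v -2.095 -2.078 0.618
v -2.297 -2.673 0.06
v -1.063 -3.39 1.672
v -0.804 -3.533 1.173
v 0.563 -2.95 2.388
v -0.863 -3.264 1.142
v -0.968 -3.023 1.233
v -1.095 -2.867 1.424
v -1.214 -2.83 1.672
v -1.299 -2.922 1.92
v -1.329 -3.121 2.111
v -1.298 -3.382 2.202
v -1.214 -3.644 2.171
v -1.094 -3.849 2.026
v -0.968 -3.948 1.8
v -0.863 -3.92 1.544
v -0.804 -3.77 1.318
v 1.647 0.043 0.415
v 1.973 -0.135 -0.044
v 2.379 -1.741 0.867
v 2.053 -1.563 1.325
v 2.191 0.049 0.184
v 2.596 -1.557 1.095
v 2.2 0.231 0.5
v 2.605 -1.375 1.411
v 1.999 0.341 0.784
v 2.404 -1.265 1.694
v 1.663 0.337 0.926
v 2.068 -1.269 1.837
v 1.321 0.221 0.873
v 1.727 -1.385 1.784
v 1.104 0.037 0.645
v 1.509 -1.569 1.556
v 1.095 -0.145 0.329
v 1.5 -1.751 1.24
v 1.296 -0.255 0.046
v 1.701 -1.861 0.956
v 1.632 -0.251 -0.097
v 2.037 -1.857 0.814
f 2 1 4
f 2 4 3
f 4 1 5
f 4 5 3
f 5 1 6
f 5 6 3
f 6 1 7
f 6 7 3
f 7 1 8
f 7 8 3
f 8 1 9
f 8 9 3
f 9 1 10
f 9 10 3
f 10 1 11
f 10 11 3
f 11 1 12
f 11 12 3
f 12 1 13
f 12 13 3
f 13 1 14
f 13 14 3
f 14 1 15
f 14 15 3
f 15 1 16
f 15 16 3
f 16 1 2
f 16 2 3
f 18 20 17
f 21 18 17
f 17 20 19
f 19 21 17
f 18 24 20
f 22 18 21
f 22 24 18
f 20 24 19
f 23 21 19
f 19 24 23
f 23 22 21
f 24 22 23
f 25 62 41
f 62 36 65
f 41 65 30
f 62 65 41
f 25 41 37
f 41 30 42
f 37 42 26
f 41 42 37
f 25 37 46
f 37 26 47
f 46 47 32
f 37 47 46
f 25 46 58
f 46 32 61
f 58 61 35
f 46 61 58
f 25 58 62
f 58 35 66
f 62 66 36
f 58 66 62
f 26 42 53
f 42 30 56
f 53 56 34
f 42 56 53
f 30 65 43
f 65 36 64
f 43 64 29
f 65 64 43
f 36 66 63
f 66 35 59
f 63 59 27
f 66 59 63
f 35 61 60
f 61 32 48
f 60 48 31
f 61 48 60
f 32 47 52
f 47 26 49
f 52 49 33
f 47 49 52
f 28 54 40
f 54 34 55
f 40 55 29
f 54 55 40
f 28 40 38
f 40 29 39
f 38 39 27
f 40 39 38
f 28 38 45
f 38 27 44
f 45 44 31
f 38 44 45
f 28 45 50
f 45 31 51
f 50 51 33
f 45 51 50
f 28 50 54
f 50 33 57
f 54 57 34
f 50 57 54
f 29 55 43
f 55 34 56
f 43 56 30
f 55 56 43
f 27 39 63
f 39 29 64
f 63 64 36
f 39 64 63
f 31 44 60
f 44 27 59
f 60 59 35
f 44 59 60
f 33 51 52
f 51 31 48
f 52 48 32
f 51 48 52
f 34 57 53
f 57 33 49
f 53 49 26
f 57 49 53
f 68 67 70
f 68 70 69
f 70 67 71
f 70 71 69
f 71 67 72
f 71 72 69
f 72 67 73
f 72 73 69
f 73 67 74
f 73 74 69
f 74 67 75
f 74 75 69
f 75 67 76
f 75 76 69
f 76 67 77
f 76 77 69
f 77 67 78
f 77 78 69
f 78 67 79
f 78 79 69
f 79 67 80
f 79 80 69
f 80 67 81
f 80 81 69
f 81 67 68
f 81 68 69
f 83 82 86
f 83 86 84
f 84 86 87
f 84 87 85
f 86 82 88
f 86 88 87
f 87 88 89
f 87 89 85
f 88 82 90
f 88 90 89
f 89 90 91
f 89 91 85
f 90 82 92
f 90 92 91
f 91 92 93
f 91 93 85
f 92 82 94
f 92 94 93
f 93 94 95
f 93 95 85
f 94 82 96
f 94 96 95
f 95 96 97
f 95 97 85
f 96 82 98
f 96 98 97
f 97 98 99
f 97 99 85
f 98 82 100
f 98 100 99
f 99 100 101
f 99 101 85
f 100 82 102
f 100 102 101
f 101 102 103
f 101 103 85
f 102 82 83
f 102 83 103
f 103 83 84
f 103 84 85



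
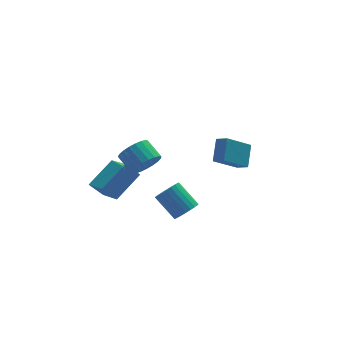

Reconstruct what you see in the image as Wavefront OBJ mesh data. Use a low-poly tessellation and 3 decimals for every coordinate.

v -3.952 -0.692 -4.293
v -3.602 -2.458 -3.4
v -4.703 -0.416 -3.454
v -4.353 -2.182 -2.56
v -2.387 0.182 -3.18
v -2.037 -1.584 -2.286
v -3.138 0.458 -2.34
v -2.788 -1.308 -1.447
v 0.074 -3.573 -4.401
v 0.541 -2.943 -4.672
v -0.267 -1.836 -3.489
v -0.734 -2.467 -3.219
v 0.285 -2.92 -4.868
v -0.523 -1.814 -3.686
v -0.003 -2.997 -4.994
v -0.812 -1.891 -3.811
v -0.28 -3.162 -5.029
v -1.089 -2.055 -3.846
v -0.503 -3.389 -4.968
v -1.311 -2.282 -3.786
v -0.638 -3.644 -4.822
v -1.446 -2.538 -3.639
v -0.664 -3.889 -4.611
v -1.473 -2.782 -3.429
v -0.578 -4.085 -4.368
v -1.387 -2.979 -3.186
v -0.393 -4.204 -4.131
v -1.201 -3.097 -2.948
v -0.137 -4.226 -3.934
v -0.945 -3.12 -2.752
v 0.152 -4.149 -3.809
v -0.657 -3.043 -2.626
v 0.429 -3.985 -3.774
v -0.38 -2.878 -2.591
v 0.651 -3.758 -3.834
v -0.157 -2.651 -2.652
v 0.786 -3.502 -3.981
v -0.022 -2.396 -2.798
v 0.813 -3.258 -4.191
v 0.004 -2.151 -3.009
v 0.727 -3.061 -4.434
v -0.082 -1.955 -3.252
v -2.132 -3.354 -0.134
v -1.222 -3.008 -0.028
v -1.697 -1.96 0.64
v -2.608 -2.306 0.534
v -1.337 -2.836 -0.38
v -1.812 -1.789 0.289
v -1.59 -2.754 -0.688
v -2.066 -1.707 -0.02
v -1.937 -2.776 -0.901
v -2.412 -1.728 -0.233
v -2.318 -2.897 -0.981
v -2.793 -1.85 -0.313
v -2.666 -3.098 -0.915
v -3.142 -2.05 -0.247
v -2.923 -3.342 -0.714
v -3.398 -2.295 -0.046
v -3.042 -3.589 -0.412
v -3.517 -2.542 0.256
v -3.004 -3.795 -0.063
v -3.48 -2.748 0.606
v -2.816 -3.925 0.275
v -3.291 -2.877 0.943
v -2.509 -3.956 0.541
v -2.985 -2.908 1.209
v -2.137 -3.882 0.691
v -2.613 -2.835 1.359
v -1.765 -3.718 0.698
v -2.24 -2.671 1.366
v -1.456 -3.49 0.561
v -1.931 -2.443 1.23
v -1.263 -3.239 0.304
v -1.739 -2.192 0.973
v 2.548 -2.466 -1.411
v 3.058 -1.414 -0.379
v 2.101 -1.87 -1.798
v 2.611 -0.817 -0.766
v 4.109 -2.063 -2.594
v 4.619 -1.01 -1.562
v 3.662 -1.466 -2.981
v 4.172 -0.414 -1.949
f 2 4 1
f 5 2 1
f 1 4 3
f 3 5 1
f 2 8 4
f 6 2 5
f 6 8 2
f 4 8 3
f 7 5 3
f 3 8 7
f 7 6 5
f 8 6 7
f 10 9 13
f 10 13 11
f 11 13 14
f 11 14 12
f 13 9 15
f 13 15 14
f 14 15 16
f 14 16 12
f 15 9 17
f 15 17 16
f 16 17 18
f 16 18 12
f 17 9 19
f 17 19 18
f 18 19 20
f 18 20 12
f 19 9 21
f 19 21 20
f 20 21 22
f 20 22 12
f 21 9 23
f 21 23 22
f 22 23 24
f 22 24 12
f 23 9 25
f 23 25 24
f 24 25 26
f 24 26 12
f 25 9 27
f 25 27 26
f 26 27 28
f 26 28 12
f 27 9 29
f 27 29 28
f 28 29 30
f 28 30 12
f 29 9 31
f 29 31 30
f 30 31 32
f 30 32 12
f 31 9 33
f 31 33 32
f 32 33 34
f 32 34 12
f 33 9 35
f 33 35 34
f 34 35 36
f 34 36 12
f 35 9 37
f 35 37 36
f 36 37 38
f 36 38 12
f 37 9 39
f 37 39 38
f 38 39 40
f 38 40 12
f 39 9 41
f 39 41 40
f 40 41 42
f 40 42 12
f 41 9 10
f 41 10 42
f 42 10 11
f 42 11 12
f 44 43 47
f 44 47 45
f 45 47 48
f 45 48 46
f 47 43 49
f 47 49 48
f 48 49 50
f 48 50 46
f 49 43 51
f 49 51 50
f 50 51 52
f 50 52 46
f 51 43 53
f 51 53 52
f 52 53 54
f 52 54 46
f 53 43 55
f 53 55 54
f 54 55 56
f 54 56 46
f 55 43 57
f 55 57 56
f 56 57 58
f 56 58 46
f 57 43 59
f 57 59 58
f 58 59 60
f 58 60 46
f 59 43 61
f 59 61 60
f 60 61 62
f 60 62 46
f 61 43 63
f 61 63 62
f 62 63 64
f 62 64 46
f 63 43 65
f 63 65 64
f 64 65 66
f 64 66 46
f 65 43 67
f 65 67 66
f 66 67 68
f 66 68 46
f 67 43 69
f 67 69 68
f 68 69 70
f 68 70 46
f 69 43 71
f 69 71 70
f 70 71 72
f 70 72 46
f 71 43 73
f 71 73 72
f 72 73 74
f 72 74 46
f 73 43 44
f 73 44 74
f 74 44 45
f 74 45 46
f 76 78 75
f 79 76 75
f 75 78 77
f 77 79 75
f 76 82 78
f 80 76 79
f 80 82 76
f 78 82 77
f 81 79 77
f 77 82 81
f 81 80 79
f 82 80 81



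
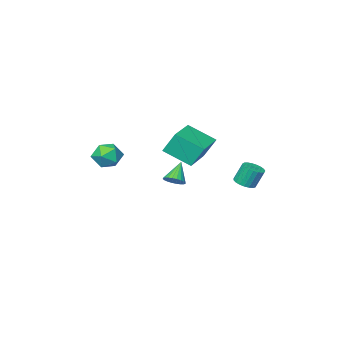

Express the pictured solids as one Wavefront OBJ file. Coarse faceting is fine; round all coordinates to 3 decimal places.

v 3.782 -3.051 2.296
v 4.38 -3.673 1.858
v 3.24 -4.207 3.202
v 3.838 -4.829 2.764
v 4.195 -4.14 3.341
v 4.53 -3.425 2.781
v 3.09 -4.455 2.279
v 3.425 -3.74 1.719
v 3.952 -4.541 1.848
v 4.635 -4.346 2.505
v 2.985 -3.534 2.555
v 3.668 -3.339 3.212
v -0.16 3.269 1.977
v 0.251 2.831 2.226
v -0.109 3.133 3.352
v -0.52 3.571 3.103
v 0.405 3.053 2.216
v 0.045 3.355 3.342
v 0.461 3.312 2.164
v 0.101 3.614 3.29
v 0.41 3.564 2.08
v 0.05 3.866 3.206
v 0.261 3.764 1.979
v -0.099 4.067 3.104
v 0.038 3.88 1.877
v -0.322 4.182 3.002
v -0.218 3.889 1.792
v -0.578 4.191 2.918
v -0.465 3.792 1.739
v -0.825 4.094 2.865
v -0.658 3.603 1.728
v -1.018 3.906 2.854
v -0.766 3.358 1.759
v -1.126 3.66 2.885
v -0.769 3.096 1.829
v -1.129 3.399 2.955
v -0.666 2.865 1.924
v -1.026 3.167 3.049
v -0.476 2.703 2.028
v -0.836 3.006 3.154
v -0.232 2.64 2.123
v -0.592 2.942 3.249
v 0.025 2.685 2.193
v -0.335 2.987 3.319
v 0.486 -2.309 0.343
v 0.986 -2.193 0.757
v -0.326 -2.791 1.457
v 0.861 -1.967 0.764
v 0.68 -1.794 0.707
v 0.469 -1.699 0.594
v 0.26 -1.697 0.443
v 0.086 -1.789 0.277
v -0.028 -1.959 0.12
v -0.063 -2.183 -0.002
v -0.015 -2.426 -0.072
v 0.11 -2.651 -0.078
v 0.291 -2.825 -0.021
v 0.503 -2.92 0.092
v 0.711 -2.922 0.243
v 0.885 -2.83 0.409
v 0.999 -2.66 0.565
v 1.034 -2.436 0.687
v 0.563 -2.081 3.493
v 0.112 -1.531 4.78
v -0.377 -0.739 2.591
v -0.828 -0.19 3.877
v 2.308 -0.81 3.563
v 1.857 -0.261 4.849
v 1.368 0.531 2.66
v 0.917 1.081 3.947
f 1 12 6
f 1 6 2
f 1 2 8
f 1 8 11
f 1 11 12
f 2 6 10
f 6 12 5
f 12 11 3
f 11 8 7
f 8 2 9
f 4 10 5
f 4 5 3
f 4 3 7
f 4 7 9
f 4 9 10
f 5 10 6
f 3 5 12
f 7 3 11
f 9 7 8
f 10 9 2
f 14 13 17
f 14 17 15
f 15 17 18
f 15 18 16
f 17 13 19
f 17 19 18
f 18 19 20
f 18 20 16
f 19 13 21
f 19 21 20
f 20 21 22
f 20 22 16
f 21 13 23
f 21 23 22
f 22 23 24
f 22 24 16
f 23 13 25
f 23 25 24
f 24 25 26
f 24 26 16
f 25 13 27
f 25 27 26
f 26 27 28
f 26 28 16
f 27 13 29
f 27 29 28
f 28 29 30
f 28 30 16
f 29 13 31
f 29 31 30
f 30 31 32
f 30 32 16
f 31 13 33
f 31 33 32
f 32 33 34
f 32 34 16
f 33 13 35
f 33 35 34
f 34 35 36
f 34 36 16
f 35 13 37
f 35 37 36
f 36 37 38
f 36 38 16
f 37 13 39
f 37 39 38
f 38 39 40
f 38 40 16
f 39 13 41
f 39 41 40
f 40 41 42
f 40 42 16
f 41 13 43
f 41 43 42
f 42 43 44
f 42 44 16
f 43 13 14
f 43 14 44
f 44 14 15
f 44 15 16
f 46 45 48
f 46 48 47
f 48 45 49
f 48 49 47
f 49 45 50
f 49 50 47
f 50 45 51
f 50 51 47
f 51 45 52
f 51 52 47
f 52 45 53
f 52 53 47
f 53 45 54
f 53 54 47
f 54 45 55
f 54 55 47
f 55 45 56
f 55 56 47
f 56 45 57
f 56 57 47
f 57 45 58
f 57 58 47
f 58 45 59
f 58 59 47
f 59 45 60
f 59 60 47
f 60 45 61
f 60 61 47
f 61 45 62
f 61 62 47
f 62 45 46
f 62 46 47
f 64 66 63
f 67 64 63
f 63 66 65
f 65 67 63
f 64 70 66
f 68 64 67
f 68 70 64
f 66 70 65
f 69 67 65
f 65 70 69
f 69 68 67
f 70 68 69



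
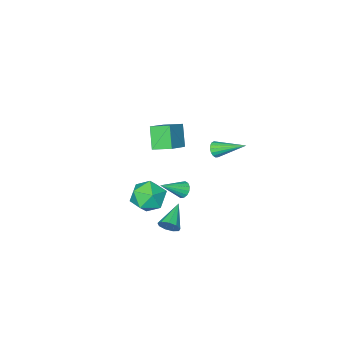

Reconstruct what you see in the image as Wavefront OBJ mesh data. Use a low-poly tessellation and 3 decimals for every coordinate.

v 0.653 0.723 -3.82
v 1.035 0.555 -3.309
v -0.673 -0.103 -3.1
v 0.833 0.951 -3.227
v 0.547 1.24 -3.423
v 0.31 1.287 -3.804
v 0.233 1.071 -4.193
v 0.353 0.692 -4.407
v 0.613 0.328 -4.347
v 0.891 0.149 -4.04
v 1.058 0.239 -3.63
v -2.012 -4.449 0.118
v -2.658 -3.461 0.497
v -3.4 -5.02 -0.762
v -4.046 -4.032 -0.383
v -1.534 -3.648 -1.157
v -2.18 -2.66 -0.778
v -2.922 -4.219 -2.037
v -3.568 -3.231 -1.658
v -0.974 2.644 3.173
v -0.696 2.553 3.603
v -1.806 4.136 4.027
v -0.552 2.709 3.471
v -0.506 2.849 3.271
v -0.567 2.943 3.048
v -0.72 2.968 2.854
v -0.932 2.919 2.733
v -1.154 2.807 2.713
v -1.334 2.658 2.798
v -1.431 2.506 2.969
v -1.424 2.385 3.186
v -1.314 2.324 3.401
v -1.125 2.336 3.563
v -0.902 2.419 3.636
v 0.664 0.556 -0.858
v 1.743 0.717 -0.54
v 1.197 -0.797 -1.98
v 2.276 -0.636 -1.662
v 1.525 -1.066 -0.927
v 1.195 -0.229 -0.233
v 1.745 0.149 -2.287
v 1.415 0.986 -1.593
v 2.41 0.466 -1.423
v 2.274 -0.286 -0.582
v 0.666 0.206 -1.938
v 0.53 -0.546 -1.097
v 1.258 2.717 1.039
v 1.537 2.634 0.585
v 2.542 2.443 1.881
v 1.562 2.908 0.636
v 1.506 3.13 0.796
v 1.382 3.242 1.02
v 1.226 3.214 1.25
v 1.078 3.052 1.423
v 0.978 2.8 1.494
v 0.953 2.527 1.443
v 1.01 2.304 1.283
v 1.133 2.192 1.059
v 1.289 2.221 0.829
v 1.437 2.383 0.656
f 2 1 4
f 2 4 3
f 4 1 5
f 4 5 3
f 5 1 6
f 5 6 3
f 6 1 7
f 6 7 3
f 7 1 8
f 7 8 3
f 8 1 9
f 8 9 3
f 9 1 10
f 9 10 3
f 10 1 11
f 10 11 3
f 11 1 2
f 11 2 3
f 13 15 12
f 16 13 12
f 12 15 14
f 14 16 12
f 13 19 15
f 17 13 16
f 17 19 13
f 15 19 14
f 18 16 14
f 14 19 18
f 18 17 16
f 19 17 18
f 21 20 23
f 21 23 22
f 23 20 24
f 23 24 22
f 24 20 25
f 24 25 22
f 25 20 26
f 25 26 22
f 26 20 27
f 26 27 22
f 27 20 28
f 27 28 22
f 28 20 29
f 28 29 22
f 29 20 30
f 29 30 22
f 30 20 31
f 30 31 22
f 31 20 32
f 31 32 22
f 32 20 33
f 32 33 22
f 33 20 34
f 33 34 22
f 34 20 21
f 34 21 22
f 35 46 40
f 35 40 36
f 35 36 42
f 35 42 45
f 35 45 46
f 36 40 44
f 40 46 39
f 46 45 37
f 45 42 41
f 42 36 43
f 38 44 39
f 38 39 37
f 38 37 41
f 38 41 43
f 38 43 44
f 39 44 40
f 37 39 46
f 41 37 45
f 43 41 42
f 44 43 36
f 48 47 50
f 48 50 49
f 50 47 51
f 50 51 49
f 51 47 52
f 51 52 49
f 52 47 53
f 52 53 49
f 53 47 54
f 53 54 49
f 54 47 55
f 54 55 49
f 55 47 56
f 55 56 49
f 56 47 57
f 56 57 49
f 57 47 58
f 57 58 49
f 58 47 59
f 58 59 49
f 59 47 60
f 59 60 49
f 60 47 48
f 60 48 49



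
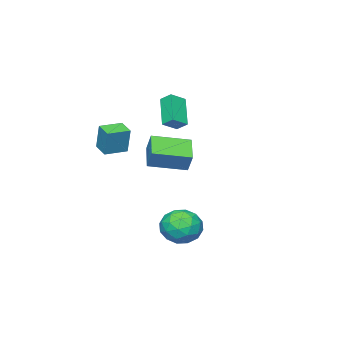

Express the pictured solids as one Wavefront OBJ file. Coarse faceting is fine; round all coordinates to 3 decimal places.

v 2.268 3.479 -1.752
v 3.248 4.103 -1.499
v 3.192 2.617 -3.201
v 4.172 3.241 -2.948
v 3.794 2.398 -2.2
v 3.223 2.931 -1.305
v 3.217 3.789 -3.395
v 2.646 4.322 -2.5
v 3.834 4.294 -2.514
v 4.19 3.435 -1.776
v 2.25 3.285 -2.924
v 2.606 2.426 -2.186
v 2.677 3.867 -1.498
v 3.763 2.853 -3.202
v 3.541 2.358 -2.762
v 4.117 2.724 -2.613
v 2.662 3.178 -1.384
v 3.238 3.544 -1.235
v 3.559 2.542 -1.647
v 3.202 3.176 -3.465
v 3.778 3.542 -3.316
v 2.323 3.996 -2.087
v 2.899 4.362 -1.938
v 2.881 4.178 -3.053
v 3.597 4.346 -1.946
v 4.14 3.839 -2.798
v 3.579 4.161 -3.061
v 3.244 4.475 -2.535
v 3.807 3.84 -1.512
v 4.35 3.334 -2.364
v 4.128 2.838 -1.924
v 3.792 3.152 -1.398
v 4.151 3.953 -2.109
v 2.09 3.386 -2.336
v 2.633 2.88 -3.188
v 2.648 3.568 -3.302
v 2.312 3.882 -2.776
v 2.3 2.881 -1.902
v 2.843 2.374 -2.754
v 3.196 2.245 -2.165
v 2.861 2.559 -1.639
v 2.289 2.767 -2.591
v -4.137 -3.469 3.039
v -3.2 -3.719 3.558
v -4.214 -2.76 3.52
v -3.277 -3.01 4.039
v -3.063 -2.39 1.621
v -2.126 -2.64 2.14
v -3.14 -1.681 2.102
v -2.203 -1.931 2.621
v 1.767 2.465 2.23
v 1.973 2.964 3.257
v 2.866 3.482 1.515
v 3.073 3.981 2.542
v 3.287 1.079 2.598
v 3.494 1.578 3.625
v 4.387 2.096 1.883
v 4.593 2.595 2.91
v 1.499 -2.47 1.7
v 1.68 -2.079 3.293
v 1.862 -1.534 1.429
v 2.044 -1.143 3.021
v 2.736 -2.957 1.679
v 2.918 -2.566 3.271
v 3.1 -2.021 1.407
v 3.281 -1.63 3
f 1 38 17
f 38 12 41
f 17 41 6
f 38 41 17
f 1 17 13
f 17 6 18
f 13 18 2
f 17 18 13
f 1 13 22
f 13 2 23
f 22 23 8
f 13 23 22
f 1 22 34
f 22 8 37
f 34 37 11
f 22 37 34
f 1 34 38
f 34 11 42
f 38 42 12
f 34 42 38
f 2 18 29
f 18 6 32
f 29 32 10
f 18 32 29
f 6 41 19
f 41 12 40
f 19 40 5
f 41 40 19
f 12 42 39
f 42 11 35
f 39 35 3
f 42 35 39
f 11 37 36
f 37 8 24
f 36 24 7
f 37 24 36
f 8 23 28
f 23 2 25
f 28 25 9
f 23 25 28
f 4 30 16
f 30 10 31
f 16 31 5
f 30 31 16
f 4 16 14
f 16 5 15
f 14 15 3
f 16 15 14
f 4 14 21
f 14 3 20
f 21 20 7
f 14 20 21
f 4 21 26
f 21 7 27
f 26 27 9
f 21 27 26
f 4 26 30
f 26 9 33
f 30 33 10
f 26 33 30
f 5 31 19
f 31 10 32
f 19 32 6
f 31 32 19
f 3 15 39
f 15 5 40
f 39 40 12
f 15 40 39
f 7 20 36
f 20 3 35
f 36 35 11
f 20 35 36
f 9 27 28
f 27 7 24
f 28 24 8
f 27 24 28
f 10 33 29
f 33 9 25
f 29 25 2
f 33 25 29
f 44 46 43
f 47 44 43
f 43 46 45
f 45 47 43
f 44 50 46
f 48 44 47
f 48 50 44
f 46 50 45
f 49 47 45
f 45 50 49
f 49 48 47
f 50 48 49
f 52 54 51
f 55 52 51
f 51 54 53
f 53 55 51
f 52 58 54
f 56 52 55
f 56 58 52
f 54 58 53
f 57 55 53
f 53 58 57
f 57 56 55
f 58 56 57
f 60 62 59
f 63 60 59
f 59 62 61
f 61 63 59
f 60 66 62
f 64 60 63
f 64 66 60
f 62 66 61
f 65 63 61
f 61 66 65
f 65 64 63
f 66 64 65



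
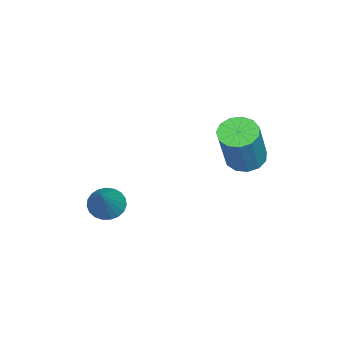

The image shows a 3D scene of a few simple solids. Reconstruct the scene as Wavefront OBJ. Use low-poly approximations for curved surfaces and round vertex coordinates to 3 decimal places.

v 2.964 -2.096 -0.021
v 3.453 -2.094 -0.493
v 4.256 -1.844 1.321
v 3.385 -1.82 -0.478
v 3.243 -1.594 -0.384
v 3.053 -1.454 -0.228
v 2.848 -1.426 -0.035
v 2.663 -1.514 0.16
v 2.53 -1.702 0.323
v 2.471 -1.958 0.427
v 2.498 -2.239 0.454
v 2.606 -2.494 0.398
v 2.775 -2.681 0.27
v 2.977 -2.766 0.092
v 3.177 -2.736 -0.106
v 3.34 -2.595 -0.289
v 3.438 -2.368 -0.426
v -0.795 1.807 0.663
v -0.144 1.614 0.321
v 0.825 1.56 2.195
v 0.175 1.753 2.537
v -0.15 2.042 0.337
v 0.819 1.988 2.21
v -0.361 2.396 0.456
v 0.609 2.341 2.329
v -0.709 2.562 0.641
v 0.26 2.508 2.514
v -1.085 2.489 0.833
v -0.116 2.434 2.707
v -1.368 2.199 0.971
v -0.399 2.145 2.845
v -1.47 1.785 1.012
v -0.5 1.731 2.885
v -1.357 1.378 0.942
v -0.388 1.324 2.815
v -1.065 1.107 0.783
v -0.096 1.053 2.657
v -0.688 1.059 0.586
v 0.281 1.004 2.46
v -0.344 1.248 0.414
v 0.625 1.193 2.288
f 2 1 4
f 2 4 3
f 4 1 5
f 4 5 3
f 5 1 6
f 5 6 3
f 6 1 7
f 6 7 3
f 7 1 8
f 7 8 3
f 8 1 9
f 8 9 3
f 9 1 10
f 9 10 3
f 10 1 11
f 10 11 3
f 11 1 12
f 11 12 3
f 12 1 13
f 12 13 3
f 13 1 14
f 13 14 3
f 14 1 15
f 14 15 3
f 15 1 16
f 15 16 3
f 16 1 17
f 16 17 3
f 17 1 2
f 17 2 3
f 19 18 22
f 19 22 20
f 20 22 23
f 20 23 21
f 22 18 24
f 22 24 23
f 23 24 25
f 23 25 21
f 24 18 26
f 24 26 25
f 25 26 27
f 25 27 21
f 26 18 28
f 26 28 27
f 27 28 29
f 27 29 21
f 28 18 30
f 28 30 29
f 29 30 31
f 29 31 21
f 30 18 32
f 30 32 31
f 31 32 33
f 31 33 21
f 32 18 34
f 32 34 33
f 33 34 35
f 33 35 21
f 34 18 36
f 34 36 35
f 35 36 37
f 35 37 21
f 36 18 38
f 36 38 37
f 37 38 39
f 37 39 21
f 38 18 40
f 38 40 39
f 39 40 41
f 39 41 21
f 40 18 19
f 40 19 41
f 41 19 20
f 41 20 21



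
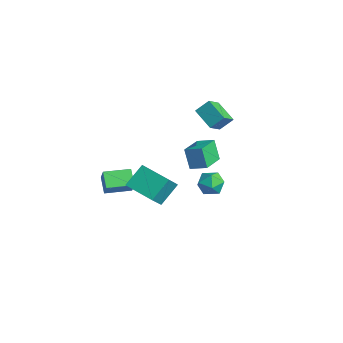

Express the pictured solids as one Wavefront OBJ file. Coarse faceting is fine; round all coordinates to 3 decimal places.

v -3.303 -2.037 -1.794
v -2.715 -2.16 -0.921
v -2.966 -0.586 -1.816
v -2.378 -0.709 -0.943
v -2.422 -2.251 -2.417
v -1.834 -2.374 -1.544
v -2.085 -0.8 -2.439
v -1.497 -0.923 -1.566
v -2.232 2.661 -1.926
v -2.749 2.588 -0.692
v -3.234 3.926 -2.27
v -3.75 3.854 -1.036
v -1.51 3.326 -1.584
v -2.026 3.254 -0.35
v -2.511 4.592 -1.928
v -3.028 4.519 -0.694
v -0.508 3.768 -2.358
v 0.034 3.555 -1.751
v -1.014 2.505 -2.349
v -0.472 2.292 -1.742
v -1.101 2.825 -1.576
v -0.788 3.606 -1.581
v -0.192 2.454 -2.519
v 0.121 3.235 -2.524
v 0.229 2.743 -1.85
v -0.333 2.972 -1.268
v -0.647 3.088 -2.832
v -1.209 3.317 -2.25
v 3.325 -3.592 2.601
v 3.031 -2.553 3.554
v 2.705 -2.82 1.569
v 2.412 -1.781 2.521
v 4.808 -2.859 2.259
v 4.515 -1.82 3.211
v 4.189 -2.087 1.226
v 3.895 -1.048 2.179
v -1.338 3.077 2.998
v -0.839 2.26 3.687
v -1.137 3.764 3.667
v -0.638 2.947 4.356
v -0.102 3.313 2.384
v 0.397 2.496 3.073
v 0.099 4 3.053
v 0.598 3.183 3.742
f 2 4 1
f 5 2 1
f 1 4 3
f 3 5 1
f 2 8 4
f 6 2 5
f 6 8 2
f 4 8 3
f 7 5 3
f 3 8 7
f 7 6 5
f 8 6 7
f 10 12 9
f 13 10 9
f 9 12 11
f 11 13 9
f 10 16 12
f 14 10 13
f 14 16 10
f 12 16 11
f 15 13 11
f 11 16 15
f 15 14 13
f 16 14 15
f 17 28 22
f 17 22 18
f 17 18 24
f 17 24 27
f 17 27 28
f 18 22 26
f 22 28 21
f 28 27 19
f 27 24 23
f 24 18 25
f 20 26 21
f 20 21 19
f 20 19 23
f 20 23 25
f 20 25 26
f 21 26 22
f 19 21 28
f 23 19 27
f 25 23 24
f 26 25 18
f 30 32 29
f 33 30 29
f 29 32 31
f 31 33 29
f 30 36 32
f 34 30 33
f 34 36 30
f 32 36 31
f 35 33 31
f 31 36 35
f 35 34 33
f 36 34 35
f 38 40 37
f 41 38 37
f 37 40 39
f 39 41 37
f 38 44 40
f 42 38 41
f 42 44 38
f 40 44 39
f 43 41 39
f 39 44 43
f 43 42 41
f 44 42 43



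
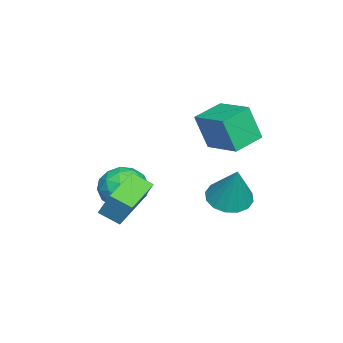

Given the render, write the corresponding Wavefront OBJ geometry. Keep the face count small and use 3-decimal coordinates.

v -2.863 0.148 2.189
v -2.834 -0.402 3.797
v -4.052 0.909 2.471
v -4.023 0.359 4.079
v -1.877 1.521 2.641
v -1.848 0.971 4.249
v -3.066 2.282 2.923
v -3.037 1.732 4.531
v -0.26 1.646 1.042
v 0.557 1.227 0.838
v 0.44 2.114 2.878
v 0.614 1.69 0.698
v 0.437 2.14 0.65
v 0.074 2.459 0.708
v -0.379 2.559 0.854
v -0.8 2.415 1.052
v -1.076 2.065 1.246
v -1.133 1.602 1.386
v -0.957 1.151 1.434
v -0.593 0.833 1.376
v -0.14 0.732 1.229
v 0.281 0.877 1.032
v -1.062 -2.476 1.044
v -0.497 -3.221 0.496
v -2.383 -2.639 -0.096
v -1.818 -3.384 -0.644
v -2.199 -3.612 0.344
v -1.382 -3.51 1.049
v -1.498 -2.35 -0.649
v -0.681 -2.248 0.056
v -0.767 -3.142 -0.55
v -1.2 -3.922 0.064
v -1.68 -1.938 0.336
v -2.113 -2.718 0.95
v -0.664 -2.834 0.87
v -2.216 -3.026 -0.47
v -2.44 -3.16 0.111
v -2.108 -3.597 -0.211
v -1.184 -3.004 1.195
v -0.852 -3.442 0.873
v -1.852 -3.672 0.784
v -2.028 -2.418 -0.473
v -1.696 -2.856 -0.795
v -0.772 -2.263 0.611
v -0.44 -2.7 0.289
v -1.028 -2.188 -0.384
v -0.49 -3.226 -0.067
v -1.266 -3.322 -0.737
v -1.078 -2.714 -0.74
v -0.598 -2.654 -0.326
v -0.745 -3.684 0.294
v -1.521 -3.78 -0.376
v -1.745 -3.914 0.205
v -1.265 -3.854 0.619
v -0.903 -3.638 -0.321
v -1.359 -2.08 0.776
v -2.135 -2.176 0.106
v -1.615 -2.006 -0.219
v -1.135 -1.946 0.195
v -1.614 -2.538 1.137
v -2.39 -2.634 0.467
v -2.282 -3.206 0.726
v -1.802 -3.146 1.14
v -1.977 -2.222 0.721
v -0.398 -2.743 0.701
v -0.067 -2.153 1.904
v -0.312 -1.848 0.24
v 0.019 -1.259 1.443
v 1.381 -3.081 0.377
v 1.712 -2.492 1.58
v 1.467 -2.187 -0.084
v 1.798 -1.597 1.119
f 2 4 1
f 5 2 1
f 1 4 3
f 3 5 1
f 2 8 4
f 6 2 5
f 6 8 2
f 4 8 3
f 7 5 3
f 3 8 7
f 7 6 5
f 8 6 7
f 10 9 12
f 10 12 11
f 12 9 13
f 12 13 11
f 13 9 14
f 13 14 11
f 14 9 15
f 14 15 11
f 15 9 16
f 15 16 11
f 16 9 17
f 16 17 11
f 17 9 18
f 17 18 11
f 18 9 19
f 18 19 11
f 19 9 20
f 19 20 11
f 20 9 21
f 20 21 11
f 21 9 22
f 21 22 11
f 22 9 10
f 22 10 11
f 23 60 39
f 60 34 63
f 39 63 28
f 60 63 39
f 23 39 35
f 39 28 40
f 35 40 24
f 39 40 35
f 23 35 44
f 35 24 45
f 44 45 30
f 35 45 44
f 23 44 56
f 44 30 59
f 56 59 33
f 44 59 56
f 23 56 60
f 56 33 64
f 60 64 34
f 56 64 60
f 24 40 51
f 40 28 54
f 51 54 32
f 40 54 51
f 28 63 41
f 63 34 62
f 41 62 27
f 63 62 41
f 34 64 61
f 64 33 57
f 61 57 25
f 64 57 61
f 33 59 58
f 59 30 46
f 58 46 29
f 59 46 58
f 30 45 50
f 45 24 47
f 50 47 31
f 45 47 50
f 26 52 38
f 52 32 53
f 38 53 27
f 52 53 38
f 26 38 36
f 38 27 37
f 36 37 25
f 38 37 36
f 26 36 43
f 36 25 42
f 43 42 29
f 36 42 43
f 26 43 48
f 43 29 49
f 48 49 31
f 43 49 48
f 26 48 52
f 48 31 55
f 52 55 32
f 48 55 52
f 27 53 41
f 53 32 54
f 41 54 28
f 53 54 41
f 25 37 61
f 37 27 62
f 61 62 34
f 37 62 61
f 29 42 58
f 42 25 57
f 58 57 33
f 42 57 58
f 31 49 50
f 49 29 46
f 50 46 30
f 49 46 50
f 32 55 51
f 55 31 47
f 51 47 24
f 55 47 51
f 66 68 65
f 69 66 65
f 65 68 67
f 67 69 65
f 66 72 68
f 70 66 69
f 70 72 66
f 68 72 67
f 71 69 67
f 67 72 71
f 71 70 69
f 72 70 71



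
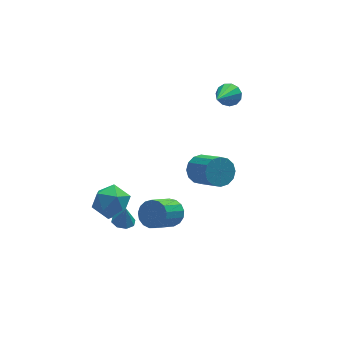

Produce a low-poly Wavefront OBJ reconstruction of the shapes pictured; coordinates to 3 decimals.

v 3.864 3.826 2.924
v 4.464 3.534 3.166
v 2.716 2.454 4.116
v 4.373 3.83 3.419
v 4.12 4.125 3.515
v 3.786 4.325 3.423
v 3.477 4.366 3.173
v 3.291 4.236 2.844
v 3.286 3.976 2.54
v 3.466 3.668 2.358
v 3.772 3.41 2.356
v 4.107 3.284 2.534
v 4.365 3.33 2.836
v -2.702 1.215 -3.404
v -2.236 1.646 -3.481
v -2.538 1.225 -2.356
v -2.674 1.854 -3.415
v -3.129 1.687 -3.341
v -3.334 1.244 -3.305
v -3.169 0.783 -3.326
v -2.731 0.575 -3.392
v -2.276 0.742 -3.466
v -2.071 1.185 -3.503
v -2.469 3.647 -2.726
v -1.789 2.933 -3.269
v -3.831 3.207 -3.851
v -3.151 2.493 -4.394
v -3.481 2.266 -3.343
v -2.639 2.538 -2.648
v -2.981 3.602 -4.472
v -2.139 3.874 -3.777
v -2.106 2.906 -4.349
v -2.415 2.08 -3.65
v -3.205 4.06 -3.47
v -3.514 3.234 -2.771
v 1.479 1.146 -0.17
v 1.745 0.708 -0.885
v 2.248 -0.783 0.215
v 1.981 -0.346 0.93
v 2.113 0.936 -0.743
v 2.615 -0.555 0.357
v 2.31 1.221 -0.448
v 2.813 -0.27 0.652
v 2.285 1.486 -0.078
v 2.788 -0.005 1.022
v 2.044 1.659 0.267
v 2.547 0.168 1.368
v 1.651 1.695 0.496
v 2.154 0.204 1.596
v 1.212 1.583 0.545
v 1.715 0.092 1.645
v 0.845 1.355 0.403
v 1.347 -0.136 1.503
v 0.647 1.07 0.108
v 1.15 -0.421 1.208
v 0.672 0.805 -0.262
v 1.175 -0.686 0.838
v 0.913 0.632 -0.608
v 1.416 -0.859 0.493
v 1.306 0.596 -0.836
v 1.809 -0.895 0.264
v -0.364 0.661 -2.868
v 0.266 0.255 -2.488
v -0.927 -0.547 -1.371
v -1.556 -0.141 -1.752
v 0.231 0.597 -2.279
v -0.961 -0.205 -1.162
v 0.061 0.953 -2.205
v -1.132 0.151 -1.088
v -0.207 1.243 -2.283
v -1.4 0.441 -1.166
v -0.511 1.399 -2.495
v -1.703 0.597 -1.379
v -0.781 1.386 -2.793
v -1.973 0.584 -1.676
v -0.955 1.207 -3.108
v -2.148 0.405 -1.991
v -0.994 0.903 -3.368
v -2.187 0.101 -2.251
v -0.889 0.544 -3.513
v -2.081 -0.259 -2.397
v -0.663 0.211 -3.511
v -1.856 -0.591 -2.395
v -0.369 -0.018 -3.362
v -1.561 -0.821 -2.245
v -0.073 -0.092 -3.099
v -1.266 -0.895 -1.983
v 0.156 0.006 -2.784
v -1.037 -0.796 -1.667
f 2 1 4
f 2 4 3
f 4 1 5
f 4 5 3
f 5 1 6
f 5 6 3
f 6 1 7
f 6 7 3
f 7 1 8
f 7 8 3
f 8 1 9
f 8 9 3
f 9 1 10
f 9 10 3
f 10 1 11
f 10 11 3
f 11 1 12
f 11 12 3
f 12 1 13
f 12 13 3
f 13 1 2
f 13 2 3
f 15 14 17
f 15 17 16
f 17 14 18
f 17 18 16
f 18 14 19
f 18 19 16
f 19 14 20
f 19 20 16
f 20 14 21
f 20 21 16
f 21 14 22
f 21 22 16
f 22 14 23
f 22 23 16
f 23 14 15
f 23 15 16
f 24 35 29
f 24 29 25
f 24 25 31
f 24 31 34
f 24 34 35
f 25 29 33
f 29 35 28
f 35 34 26
f 34 31 30
f 31 25 32
f 27 33 28
f 27 28 26
f 27 26 30
f 27 30 32
f 27 32 33
f 28 33 29
f 26 28 35
f 30 26 34
f 32 30 31
f 33 32 25
f 37 36 40
f 37 40 38
f 38 40 41
f 38 41 39
f 40 36 42
f 40 42 41
f 41 42 43
f 41 43 39
f 42 36 44
f 42 44 43
f 43 44 45
f 43 45 39
f 44 36 46
f 44 46 45
f 45 46 47
f 45 47 39
f 46 36 48
f 46 48 47
f 47 48 49
f 47 49 39
f 48 36 50
f 48 50 49
f 49 50 51
f 49 51 39
f 50 36 52
f 50 52 51
f 51 52 53
f 51 53 39
f 52 36 54
f 52 54 53
f 53 54 55
f 53 55 39
f 54 36 56
f 54 56 55
f 55 56 57
f 55 57 39
f 56 36 58
f 56 58 57
f 57 58 59
f 57 59 39
f 58 36 60
f 58 60 59
f 59 60 61
f 59 61 39
f 60 36 37
f 60 37 61
f 61 37 38
f 61 38 39
f 63 62 66
f 63 66 64
f 64 66 67
f 64 67 65
f 66 62 68
f 66 68 67
f 67 68 69
f 67 69 65
f 68 62 70
f 68 70 69
f 69 70 71
f 69 71 65
f 70 62 72
f 70 72 71
f 71 72 73
f 71 73 65
f 72 62 74
f 72 74 73
f 73 74 75
f 73 75 65
f 74 62 76
f 74 76 75
f 75 76 77
f 75 77 65
f 76 62 78
f 76 78 77
f 77 78 79
f 77 79 65
f 78 62 80
f 78 80 79
f 79 80 81
f 79 81 65
f 80 62 82
f 80 82 81
f 81 82 83
f 81 83 65
f 82 62 84
f 82 84 83
f 83 84 85
f 83 85 65
f 84 62 86
f 84 86 85
f 85 86 87
f 85 87 65
f 86 62 88
f 86 88 87
f 87 88 89
f 87 89 65
f 88 62 63
f 88 63 89
f 89 63 64
f 89 64 65



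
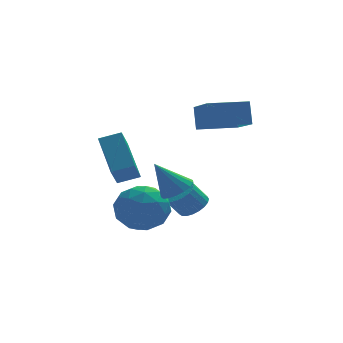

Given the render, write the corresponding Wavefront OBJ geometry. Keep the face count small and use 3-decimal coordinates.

v 0.378 -0.185 0.743
v 0.953 -0.452 1.145
v -0.498 -0.035 2.097
v 1.008 -0.098 1.141
v 0.919 0.237 1.046
v 0.706 0.475 0.882
v 0.418 0.561 0.686
v 0.121 0.477 0.503
v -0.117 0.241 0.375
v -0.242 -0.093 0.331
v -0.225 -0.448 0.382
v -0.069 -0.743 0.516
v 0.189 -0.91 0.701
v 0.49 -0.911 0.896
v 0.766 -0.746 1.056
v -1.712 1.76 -1.203
v -1.068 2.281 -0.308
v -0.432 0.259 -1.252
v 0.212 0.78 -0.357
v -0.895 0.324 -0.125
v -1.686 1.251 -0.095
v 0.186 1.289 -1.465
v -0.605 2.216 -1.435
v 0.105 1.99 -0.47
v -0.563 1.393 0.358
v -0.937 1.147 -1.918
v -1.605 0.55 -1.09
v -1.503 2.152 -0.752
v 0.003 0.388 -0.808
v -0.648 0.12 -0.672
v -0.269 0.426 -0.146
v -1.866 1.547 -0.626
v -1.487 1.853 -0.1
v -1.385 0.703 0.007
v -0.013 0.687 -1.46
v 0.366 0.993 -0.934
v -1.231 2.114 -1.414
v -0.852 2.42 -0.888
v -0.115 1.837 -1.567
v -0.434 2.287 -0.32
v 0.318 1.405 -0.349
v 0.303 1.704 -1
v -0.162 2.249 -0.983
v -0.827 1.937 0.166
v -0.074 1.054 0.138
v -0.725 0.786 0.274
v -1.19 1.331 0.291
v -0.137 1.765 0.071
v -1.426 1.486 -1.698
v -0.673 0.603 -1.726
v -0.31 1.209 -1.851
v -0.775 1.754 -1.834
v -1.818 1.135 -1.211
v -1.066 0.253 -1.24
v -1.338 0.291 -0.577
v -1.803 0.836 -0.56
v -1.363 0.775 -1.631
v -1.828 0.721 0.881
v -2.179 0.042 1.754
v -2.059 2.388 2.087
v -2.41 1.708 2.959
v -0.91 0.632 1.181
v -1.261 -0.048 2.053
v -1.141 2.298 2.386
v -1.492 1.619 3.259
v 1.872 0.925 3.61
v 1.868 1.39 4.683
v 1.727 2.792 2.8
v 1.722 3.257 3.874
v 3.618 1.043 3.566
v 3.613 1.508 4.64
v 3.472 2.91 2.757
v 3.468 3.375 3.83
v 1.49 2.047 -1.153
v 2.068 1.877 -0.741
v 1.448 1.823 0.105
v 0.87 1.993 -0.307
v 2.065 2.18 -0.723
v 1.445 2.126 0.123
v 1.962 2.46 -0.78
v 1.343 2.406 0.066
v 1.778 2.669 -0.902
v 1.159 2.614 -0.056
v 1.544 2.77 -1.067
v 0.925 2.716 -0.22
v 1.301 2.746 -1.246
v 0.681 2.692 -0.4
v 1.09 2.601 -1.41
v 0.471 2.547 -0.564
v 0.948 2.361 -1.529
v 0.329 2.306 -0.683
v 0.9 2.066 -1.583
v 0.281 2.012 -0.737
v 0.954 1.768 -1.563
v 0.335 1.714 -0.717
v 1.101 1.518 -1.472
v 0.481 1.464 -0.626
v 1.314 1.36 -1.326
v 0.695 1.305 -0.48
v 1.558 1.321 -1.15
v 0.939 1.266 -0.304
v 1.791 1.407 -0.974
v 1.171 1.352 -0.128
v 1.971 1.604 -0.829
v 1.351 1.549 0.017
f 2 1 4
f 2 4 3
f 4 1 5
f 4 5 3
f 5 1 6
f 5 6 3
f 6 1 7
f 6 7 3
f 7 1 8
f 7 8 3
f 8 1 9
f 8 9 3
f 9 1 10
f 9 10 3
f 10 1 11
f 10 11 3
f 11 1 12
f 11 12 3
f 12 1 13
f 12 13 3
f 13 1 14
f 13 14 3
f 14 1 15
f 14 15 3
f 15 1 2
f 15 2 3
f 16 53 32
f 53 27 56
f 32 56 21
f 53 56 32
f 16 32 28
f 32 21 33
f 28 33 17
f 32 33 28
f 16 28 37
f 28 17 38
f 37 38 23
f 28 38 37
f 16 37 49
f 37 23 52
f 49 52 26
f 37 52 49
f 16 49 53
f 49 26 57
f 53 57 27
f 49 57 53
f 17 33 44
f 33 21 47
f 44 47 25
f 33 47 44
f 21 56 34
f 56 27 55
f 34 55 20
f 56 55 34
f 27 57 54
f 57 26 50
f 54 50 18
f 57 50 54
f 26 52 51
f 52 23 39
f 51 39 22
f 52 39 51
f 23 38 43
f 38 17 40
f 43 40 24
f 38 40 43
f 19 45 31
f 45 25 46
f 31 46 20
f 45 46 31
f 19 31 29
f 31 20 30
f 29 30 18
f 31 30 29
f 19 29 36
f 29 18 35
f 36 35 22
f 29 35 36
f 19 36 41
f 36 22 42
f 41 42 24
f 36 42 41
f 19 41 45
f 41 24 48
f 45 48 25
f 41 48 45
f 20 46 34
f 46 25 47
f 34 47 21
f 46 47 34
f 18 30 54
f 30 20 55
f 54 55 27
f 30 55 54
f 22 35 51
f 35 18 50
f 51 50 26
f 35 50 51
f 24 42 43
f 42 22 39
f 43 39 23
f 42 39 43
f 25 48 44
f 48 24 40
f 44 40 17
f 48 40 44
f 59 61 58
f 62 59 58
f 58 61 60
f 60 62 58
f 59 65 61
f 63 59 62
f 63 65 59
f 61 65 60
f 64 62 60
f 60 65 64
f 64 63 62
f 65 63 64
f 67 69 66
f 70 67 66
f 66 69 68
f 68 70 66
f 67 73 69
f 71 67 70
f 71 73 67
f 69 73 68
f 72 70 68
f 68 73 72
f 72 71 70
f 73 71 72
f 75 74 78
f 75 78 76
f 76 78 79
f 76 79 77
f 78 74 80
f 78 80 79
f 79 80 81
f 79 81 77
f 80 74 82
f 80 82 81
f 81 82 83
f 81 83 77
f 82 74 84
f 82 84 83
f 83 84 85
f 83 85 77
f 84 74 86
f 84 86 85
f 85 86 87
f 85 87 77
f 86 74 88
f 86 88 87
f 87 88 89
f 87 89 77
f 88 74 90
f 88 90 89
f 89 90 91
f 89 91 77
f 90 74 92
f 90 92 91
f 91 92 93
f 91 93 77
f 92 74 94
f 92 94 93
f 93 94 95
f 93 95 77
f 94 74 96
f 94 96 95
f 95 96 97
f 95 97 77
f 96 74 98
f 96 98 97
f 97 98 99
f 97 99 77
f 98 74 100
f 98 100 99
f 99 100 101
f 99 101 77
f 100 74 102
f 100 102 101
f 101 102 103
f 101 103 77
f 102 74 104
f 102 104 103
f 103 104 105
f 103 105 77
f 104 74 75
f 104 75 105
f 105 75 76
f 105 76 77

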